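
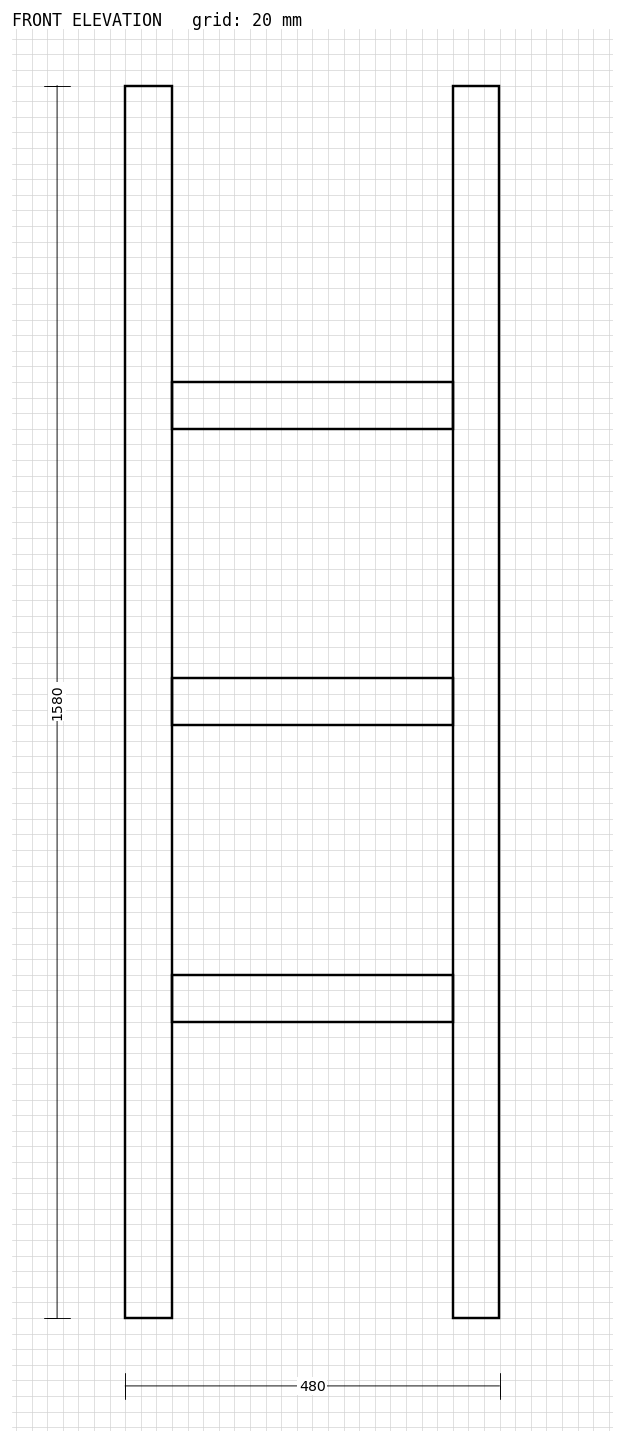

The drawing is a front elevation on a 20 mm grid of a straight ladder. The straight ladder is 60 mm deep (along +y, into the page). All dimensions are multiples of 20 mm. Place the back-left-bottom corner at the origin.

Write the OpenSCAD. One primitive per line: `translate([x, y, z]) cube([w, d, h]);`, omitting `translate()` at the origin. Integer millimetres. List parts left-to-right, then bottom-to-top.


cube([60, 60, 1580]);
translate([60, 0, 380]) cube([360, 60, 60]);
translate([60, 0, 760]) cube([360, 60, 60]);
translate([60, 0, 1140]) cube([360, 60, 60]);
translate([420, 0, 0]) cube([60, 60, 1580]);


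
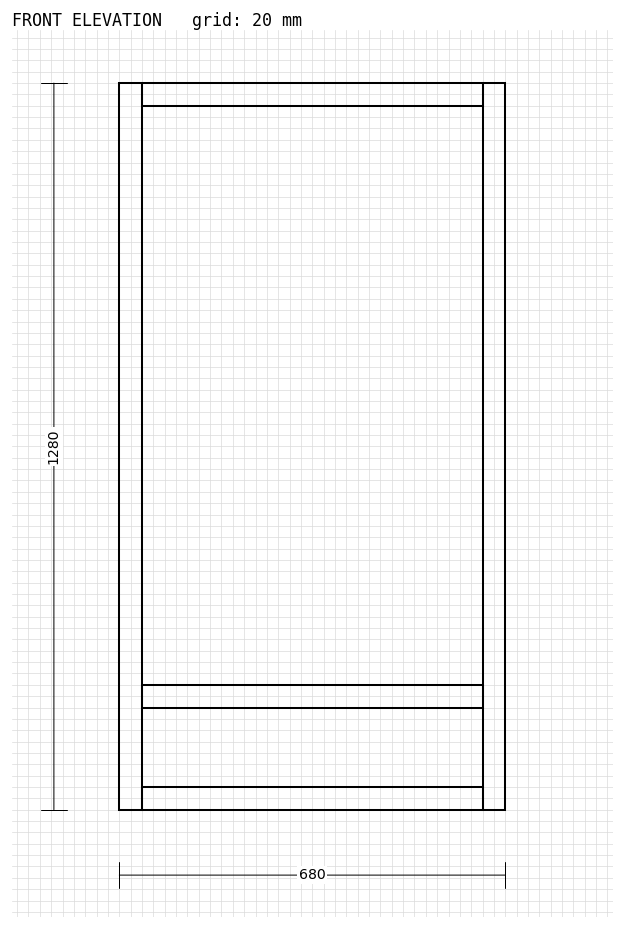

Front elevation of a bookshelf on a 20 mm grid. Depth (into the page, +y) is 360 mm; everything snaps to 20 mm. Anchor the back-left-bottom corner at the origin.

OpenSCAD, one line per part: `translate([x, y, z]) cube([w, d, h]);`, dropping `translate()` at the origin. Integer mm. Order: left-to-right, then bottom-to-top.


cube([40, 360, 1280]);
translate([40, 0, 0]) cube([600, 360, 40]);
translate([40, 0, 180]) cube([600, 360, 40]);
translate([40, 0, 1240]) cube([600, 360, 40]);
translate([640, 0, 0]) cube([40, 360, 1280]);


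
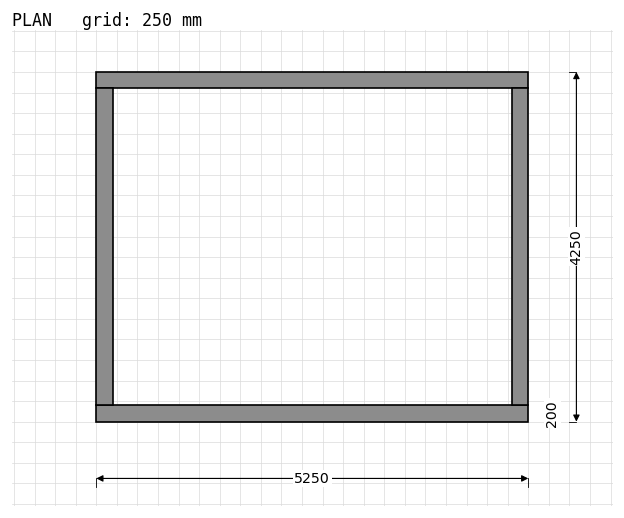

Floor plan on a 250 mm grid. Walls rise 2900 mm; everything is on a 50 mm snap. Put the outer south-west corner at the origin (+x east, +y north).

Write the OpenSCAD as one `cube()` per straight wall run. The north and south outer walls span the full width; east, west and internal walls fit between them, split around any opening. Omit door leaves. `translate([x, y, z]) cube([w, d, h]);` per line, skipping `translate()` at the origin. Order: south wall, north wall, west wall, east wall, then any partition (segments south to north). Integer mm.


cube([5250, 200, 2900]);
translate([0, 4050, 0]) cube([5250, 200, 2900]);
translate([0, 200, 0]) cube([200, 3850, 2900]);
translate([5050, 200, 0]) cube([200, 3850, 2900]);


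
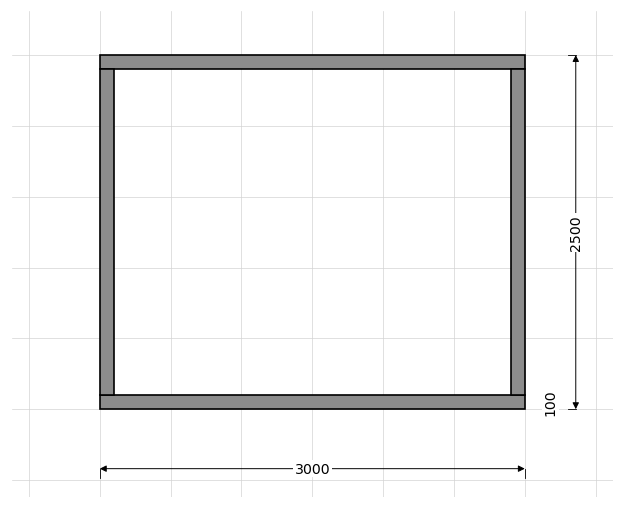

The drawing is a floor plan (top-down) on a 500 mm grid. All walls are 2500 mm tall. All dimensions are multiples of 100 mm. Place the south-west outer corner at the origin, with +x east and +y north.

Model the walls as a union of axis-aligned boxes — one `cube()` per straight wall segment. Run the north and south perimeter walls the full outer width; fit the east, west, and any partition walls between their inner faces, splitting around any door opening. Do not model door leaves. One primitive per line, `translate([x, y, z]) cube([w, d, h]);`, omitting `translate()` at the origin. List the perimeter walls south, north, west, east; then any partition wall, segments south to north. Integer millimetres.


cube([3000, 100, 2500]);
translate([0, 2400, 0]) cube([3000, 100, 2500]);
translate([0, 100, 0]) cube([100, 2300, 2500]);
translate([2900, 100, 0]) cube([100, 2300, 2500]);


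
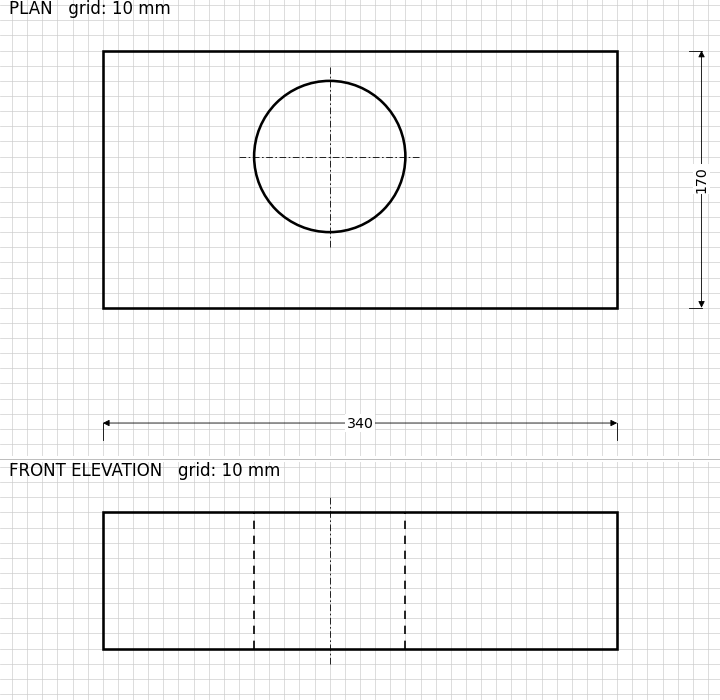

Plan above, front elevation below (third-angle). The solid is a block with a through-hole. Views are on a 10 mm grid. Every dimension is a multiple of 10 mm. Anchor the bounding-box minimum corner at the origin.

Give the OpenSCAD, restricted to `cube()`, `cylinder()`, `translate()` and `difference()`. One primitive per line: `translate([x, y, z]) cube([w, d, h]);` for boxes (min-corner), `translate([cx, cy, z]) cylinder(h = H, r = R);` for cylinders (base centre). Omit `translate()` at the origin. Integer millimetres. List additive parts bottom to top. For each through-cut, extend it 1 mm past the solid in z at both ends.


difference() {
  cube([340, 170, 90]);
  translate([150, 100, -1]) cylinder(h = 92, r = 50);
}


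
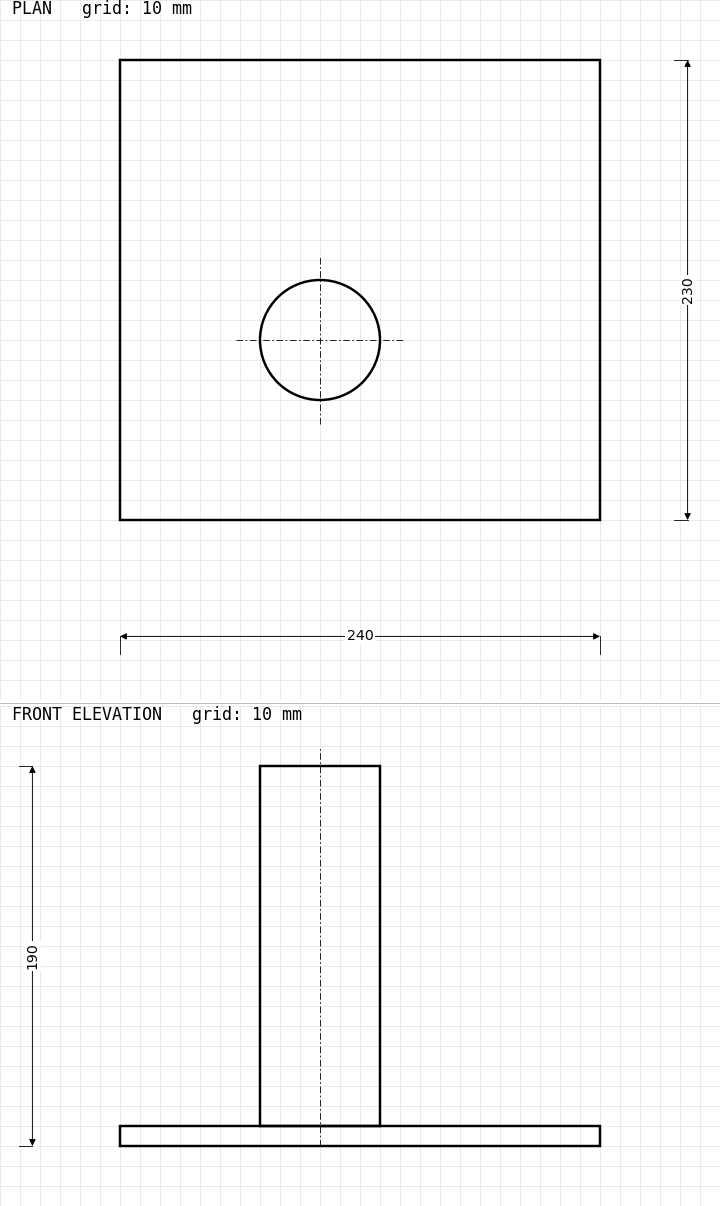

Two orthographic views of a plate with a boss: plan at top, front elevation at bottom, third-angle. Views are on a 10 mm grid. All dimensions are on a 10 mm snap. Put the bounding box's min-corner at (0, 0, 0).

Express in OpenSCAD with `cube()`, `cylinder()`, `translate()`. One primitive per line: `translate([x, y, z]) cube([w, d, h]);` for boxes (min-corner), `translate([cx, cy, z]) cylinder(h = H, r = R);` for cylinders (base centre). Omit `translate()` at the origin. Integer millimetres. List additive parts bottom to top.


cube([240, 230, 10]);
translate([100, 90, 10]) cylinder(h = 180, r = 30);


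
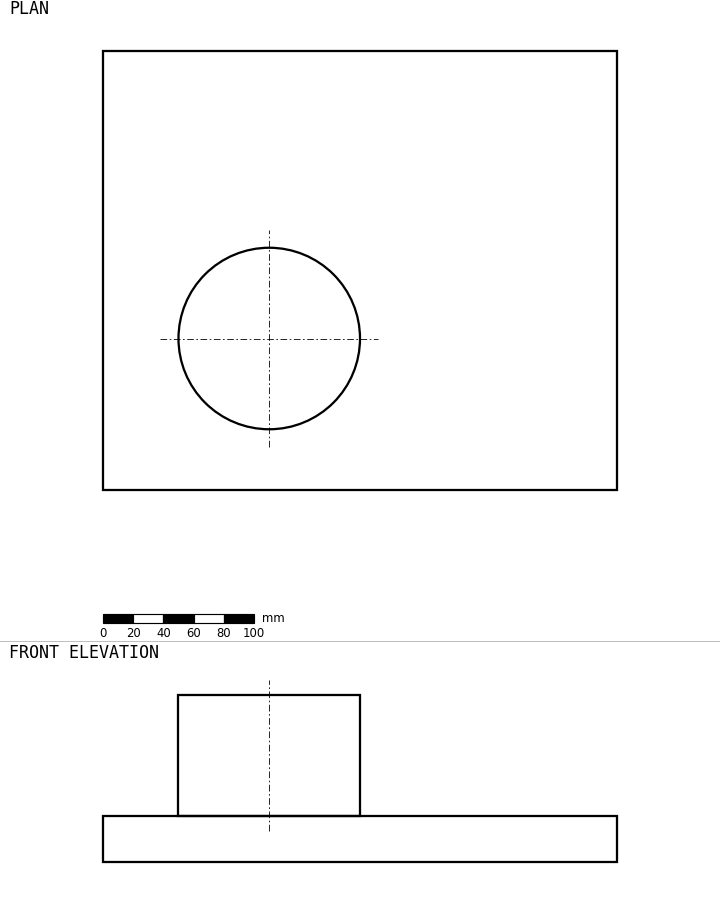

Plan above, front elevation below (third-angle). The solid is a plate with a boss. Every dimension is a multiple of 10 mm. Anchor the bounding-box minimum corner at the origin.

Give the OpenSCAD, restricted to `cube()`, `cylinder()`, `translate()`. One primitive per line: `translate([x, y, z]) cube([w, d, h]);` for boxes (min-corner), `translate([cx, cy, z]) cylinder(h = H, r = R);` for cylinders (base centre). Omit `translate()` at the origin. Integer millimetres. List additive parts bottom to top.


cube([340, 290, 30]);
translate([110, 100, 30]) cylinder(h = 80, r = 60);


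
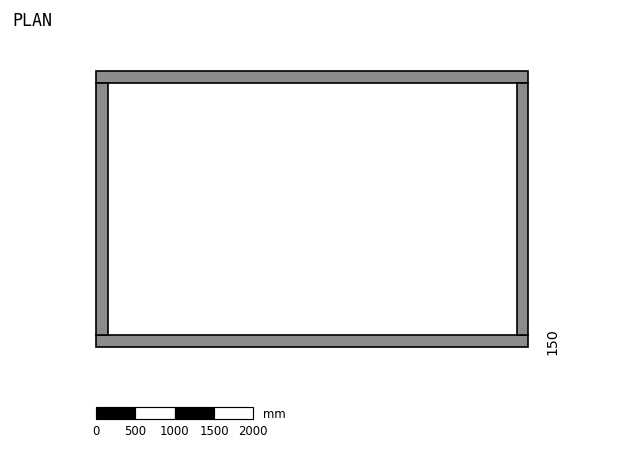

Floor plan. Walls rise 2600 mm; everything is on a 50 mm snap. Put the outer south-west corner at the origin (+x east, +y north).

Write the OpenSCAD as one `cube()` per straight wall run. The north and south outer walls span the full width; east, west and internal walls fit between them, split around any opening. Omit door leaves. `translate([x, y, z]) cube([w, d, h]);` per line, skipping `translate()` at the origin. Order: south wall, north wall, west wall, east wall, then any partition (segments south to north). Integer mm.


cube([5500, 150, 2600]);
translate([0, 3350, 0]) cube([5500, 150, 2600]);
translate([0, 150, 0]) cube([150, 3200, 2600]);
translate([5350, 150, 0]) cube([150, 3200, 2600]);


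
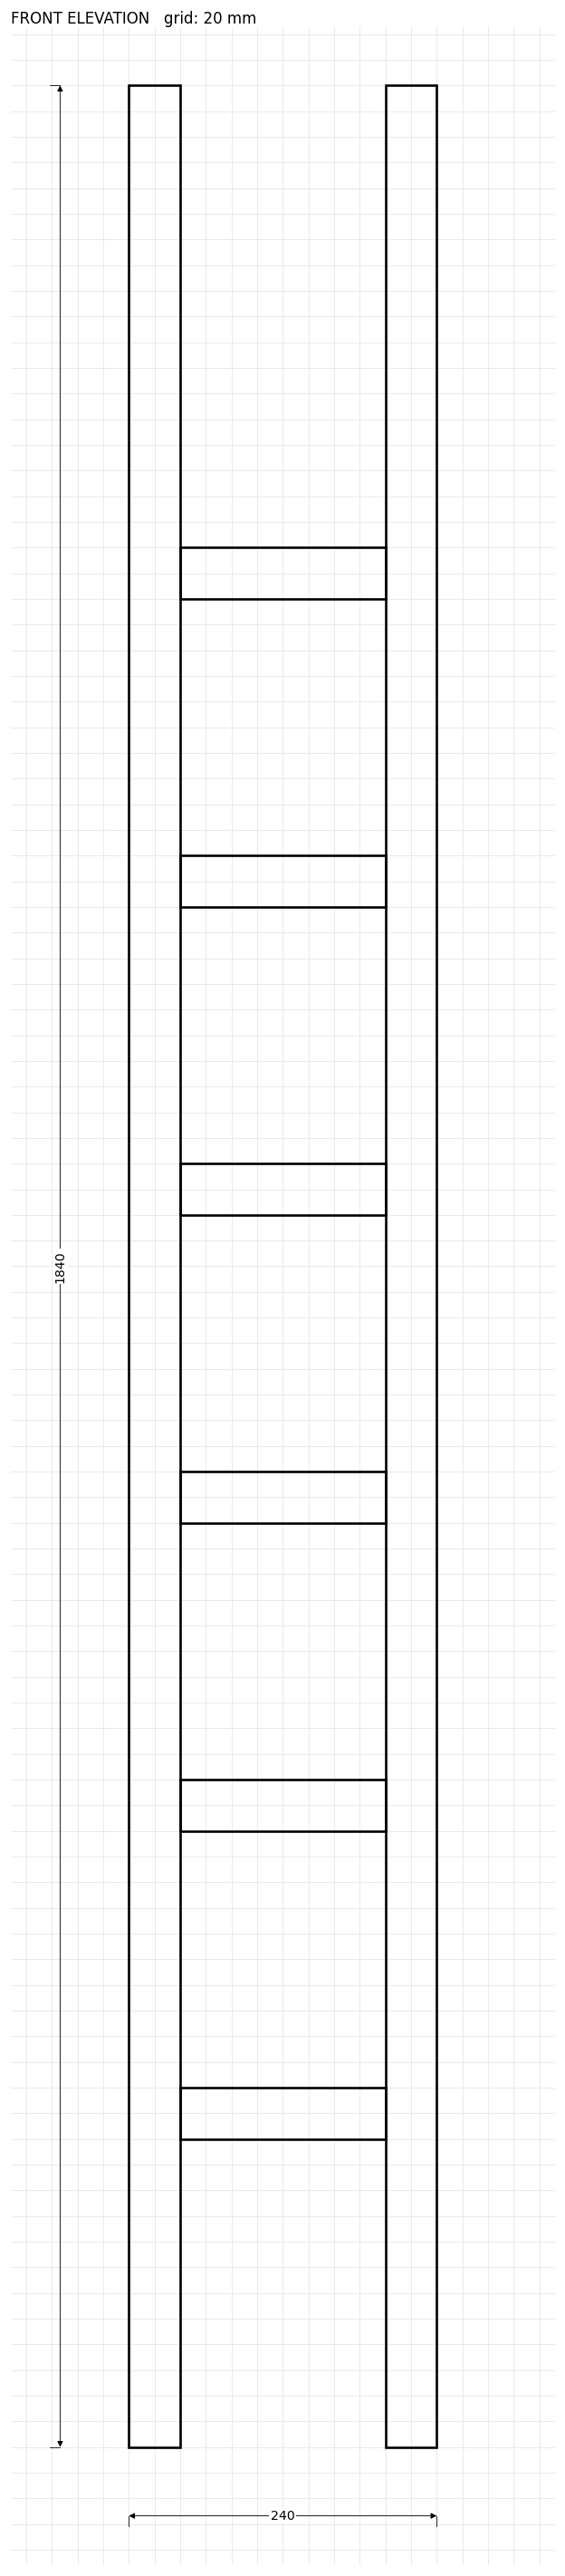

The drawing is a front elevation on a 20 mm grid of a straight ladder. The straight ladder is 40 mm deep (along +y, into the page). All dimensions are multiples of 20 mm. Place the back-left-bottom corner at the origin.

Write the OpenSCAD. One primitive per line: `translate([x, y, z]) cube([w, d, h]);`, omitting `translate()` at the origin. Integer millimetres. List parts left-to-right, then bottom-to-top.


cube([40, 40, 1840]);
translate([40, 0, 240]) cube([160, 40, 40]);
translate([40, 0, 480]) cube([160, 40, 40]);
translate([40, 0, 720]) cube([160, 40, 40]);
translate([40, 0, 960]) cube([160, 40, 40]);
translate([40, 0, 1200]) cube([160, 40, 40]);
translate([40, 0, 1440]) cube([160, 40, 40]);
translate([200, 0, 0]) cube([40, 40, 1840]);


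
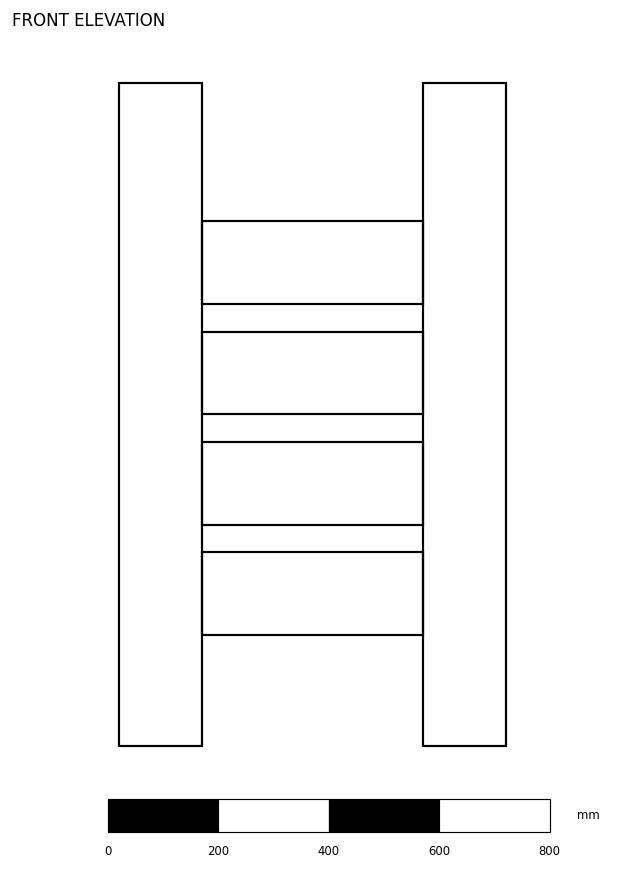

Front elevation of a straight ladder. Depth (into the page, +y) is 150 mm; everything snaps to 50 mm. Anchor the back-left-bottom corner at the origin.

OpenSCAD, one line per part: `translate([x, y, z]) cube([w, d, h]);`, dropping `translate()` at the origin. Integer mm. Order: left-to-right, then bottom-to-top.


cube([150, 150, 1200]);
translate([150, 0, 200]) cube([400, 150, 150]);
translate([150, 0, 400]) cube([400, 150, 150]);
translate([150, 0, 600]) cube([400, 150, 150]);
translate([150, 0, 800]) cube([400, 150, 150]);
translate([550, 0, 0]) cube([150, 150, 1200]);


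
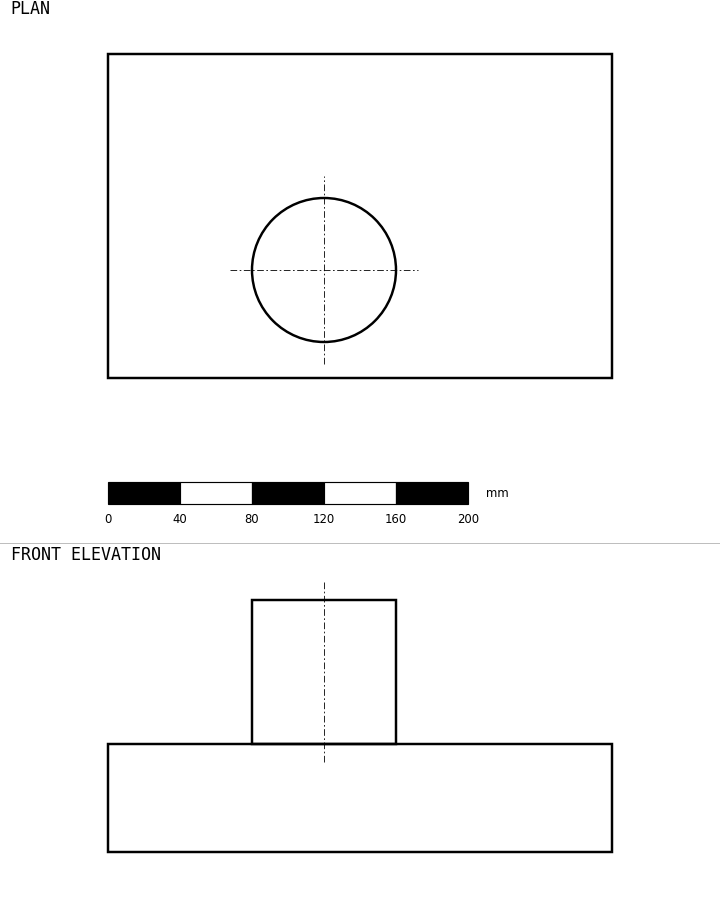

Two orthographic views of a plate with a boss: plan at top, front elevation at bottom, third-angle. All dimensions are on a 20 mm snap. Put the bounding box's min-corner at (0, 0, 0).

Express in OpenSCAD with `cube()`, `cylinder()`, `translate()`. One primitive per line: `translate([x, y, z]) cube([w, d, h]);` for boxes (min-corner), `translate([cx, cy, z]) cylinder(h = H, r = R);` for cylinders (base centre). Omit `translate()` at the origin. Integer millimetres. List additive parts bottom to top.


cube([280, 180, 60]);
translate([120, 60, 60]) cylinder(h = 80, r = 40);


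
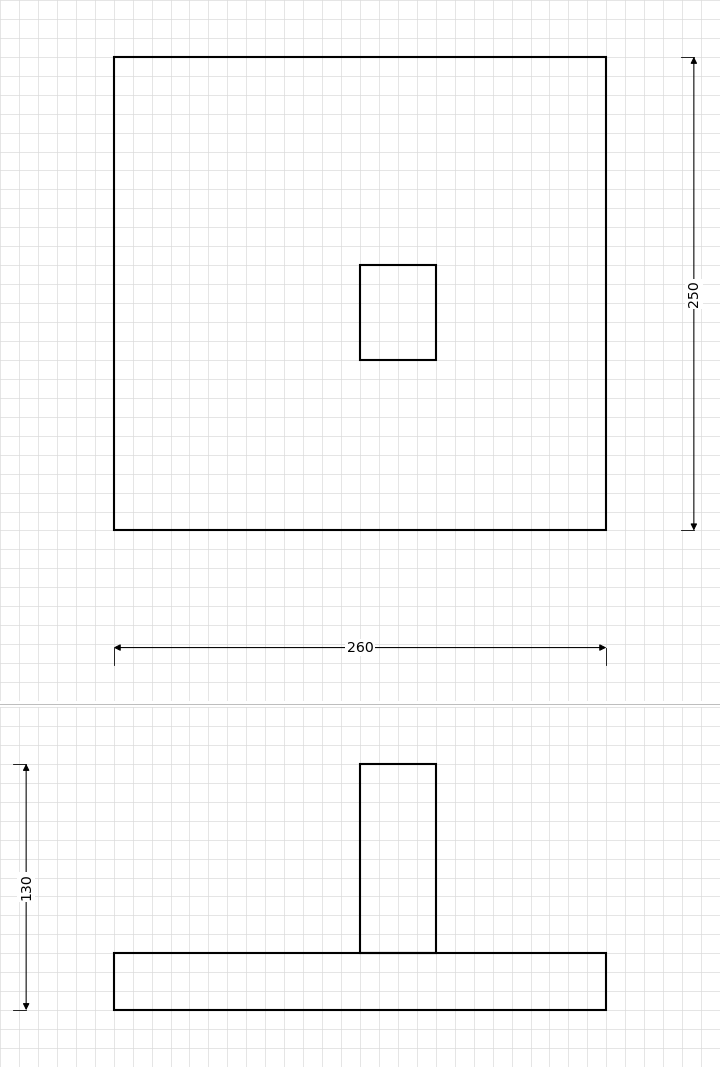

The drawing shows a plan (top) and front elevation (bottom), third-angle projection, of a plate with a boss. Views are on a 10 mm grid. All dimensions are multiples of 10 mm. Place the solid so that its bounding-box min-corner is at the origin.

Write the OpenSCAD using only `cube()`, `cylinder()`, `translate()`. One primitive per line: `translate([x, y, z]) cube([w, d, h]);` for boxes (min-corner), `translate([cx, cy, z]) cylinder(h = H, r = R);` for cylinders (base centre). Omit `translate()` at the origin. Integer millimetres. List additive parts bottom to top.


cube([260, 250, 30]);
translate([130, 90, 30]) cube([40, 50, 100]);


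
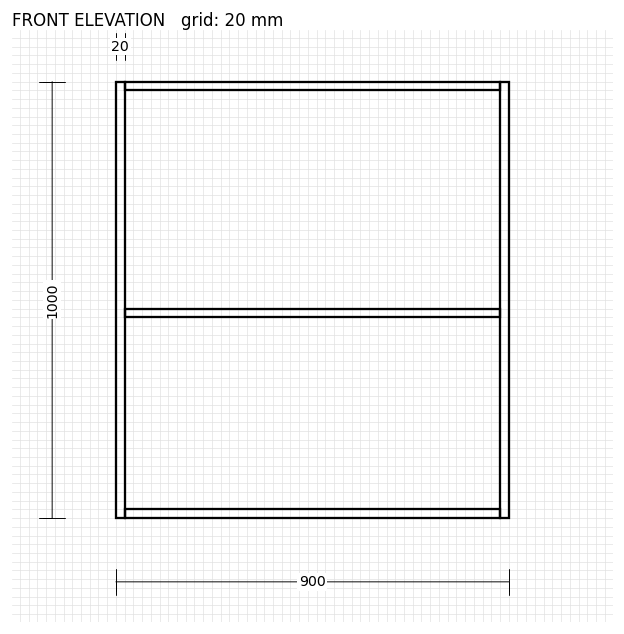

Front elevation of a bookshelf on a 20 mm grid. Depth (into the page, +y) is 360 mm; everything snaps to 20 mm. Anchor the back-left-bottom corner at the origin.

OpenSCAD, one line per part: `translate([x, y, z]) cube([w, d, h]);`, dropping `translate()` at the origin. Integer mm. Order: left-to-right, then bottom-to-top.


cube([20, 360, 1000]);
translate([20, 0, 0]) cube([860, 360, 20]);
translate([20, 0, 460]) cube([860, 360, 20]);
translate([20, 0, 980]) cube([860, 360, 20]);
translate([880, 0, 0]) cube([20, 360, 1000]);


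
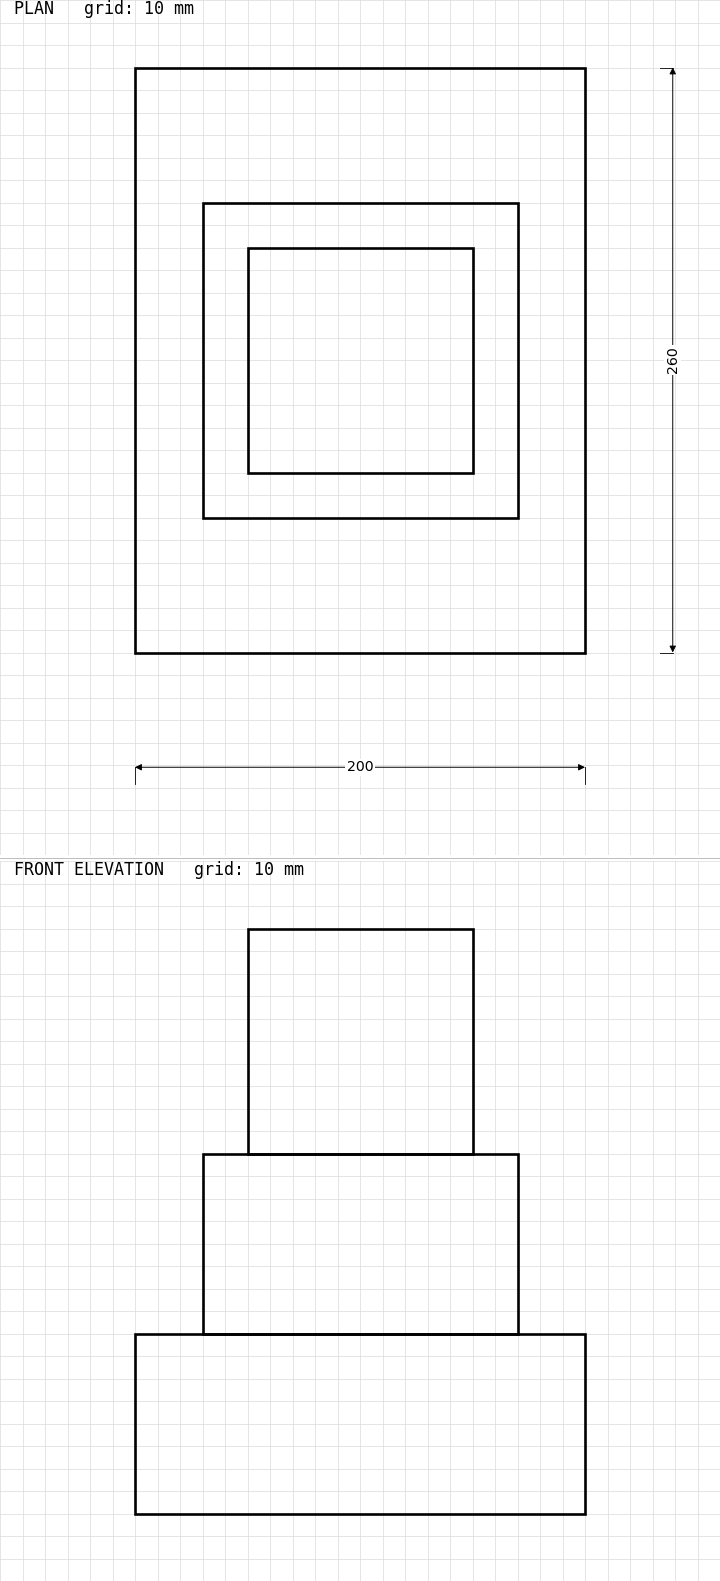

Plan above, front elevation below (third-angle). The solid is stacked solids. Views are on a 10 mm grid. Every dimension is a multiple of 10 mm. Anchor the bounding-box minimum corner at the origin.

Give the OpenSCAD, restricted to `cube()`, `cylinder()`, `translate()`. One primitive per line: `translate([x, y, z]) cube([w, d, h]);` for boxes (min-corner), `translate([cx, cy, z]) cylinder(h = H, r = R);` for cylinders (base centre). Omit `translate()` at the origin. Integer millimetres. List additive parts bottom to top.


cube([200, 260, 80]);
translate([30, 60, 80]) cube([140, 140, 80]);
translate([50, 80, 160]) cube([100, 100, 100]);


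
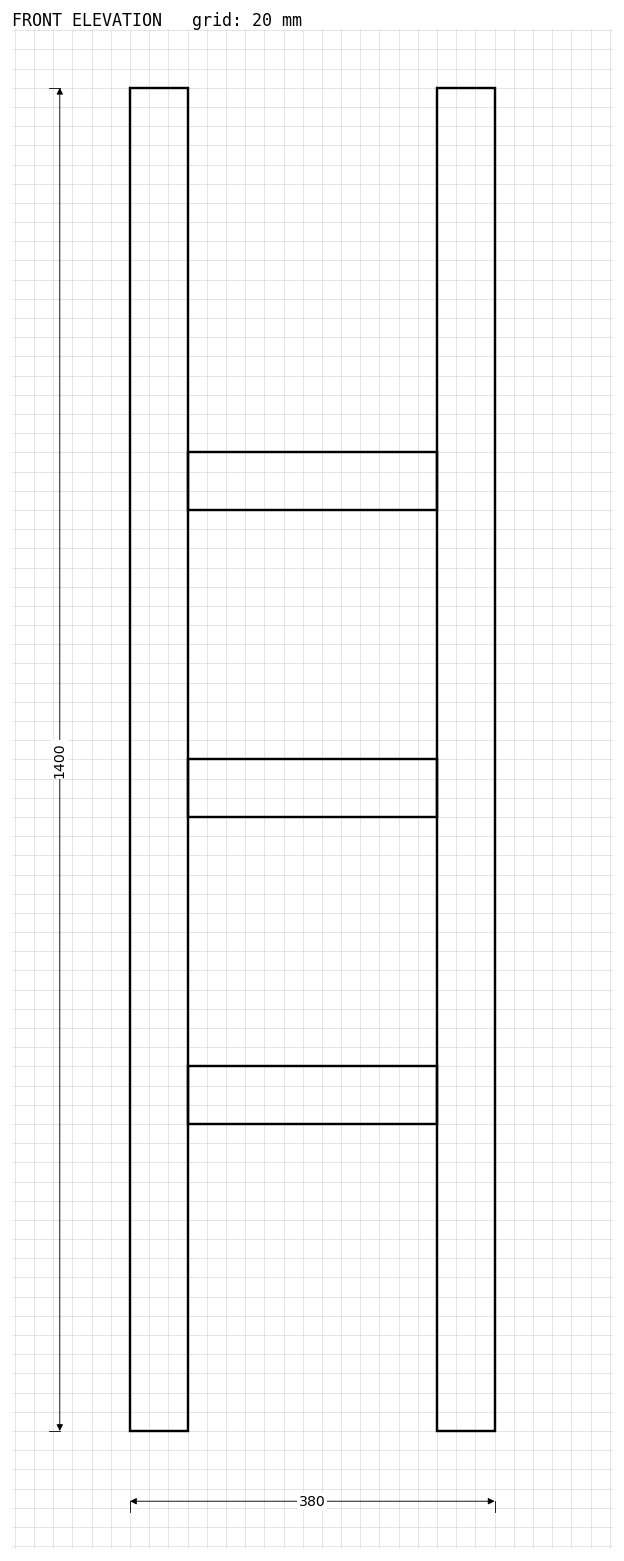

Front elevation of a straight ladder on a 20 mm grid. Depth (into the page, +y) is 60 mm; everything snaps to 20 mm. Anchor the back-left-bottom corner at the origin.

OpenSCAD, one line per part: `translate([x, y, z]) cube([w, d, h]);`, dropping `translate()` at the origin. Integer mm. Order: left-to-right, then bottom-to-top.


cube([60, 60, 1400]);
translate([60, 0, 320]) cube([260, 60, 60]);
translate([60, 0, 640]) cube([260, 60, 60]);
translate([60, 0, 960]) cube([260, 60, 60]);
translate([320, 0, 0]) cube([60, 60, 1400]);


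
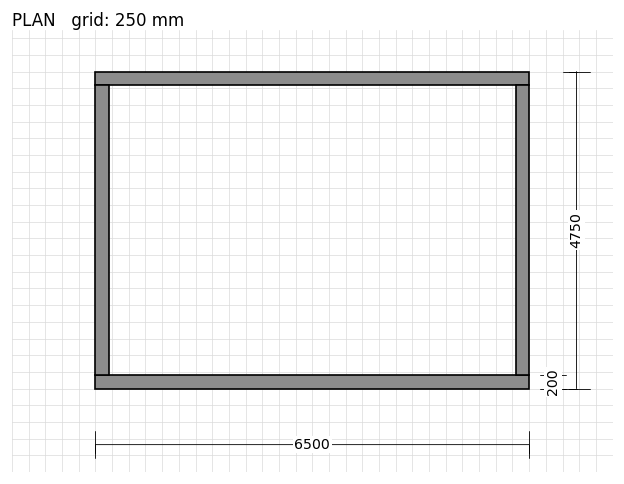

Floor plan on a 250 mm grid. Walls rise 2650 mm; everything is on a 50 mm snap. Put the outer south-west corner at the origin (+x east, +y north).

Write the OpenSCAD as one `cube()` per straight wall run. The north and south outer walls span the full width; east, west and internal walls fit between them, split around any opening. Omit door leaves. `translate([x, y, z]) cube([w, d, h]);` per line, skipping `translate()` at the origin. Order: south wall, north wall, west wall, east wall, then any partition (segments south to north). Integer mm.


cube([6500, 200, 2650]);
translate([0, 4550, 0]) cube([6500, 200, 2650]);
translate([0, 200, 0]) cube([200, 4350, 2650]);
translate([6300, 200, 0]) cube([200, 4350, 2650]);


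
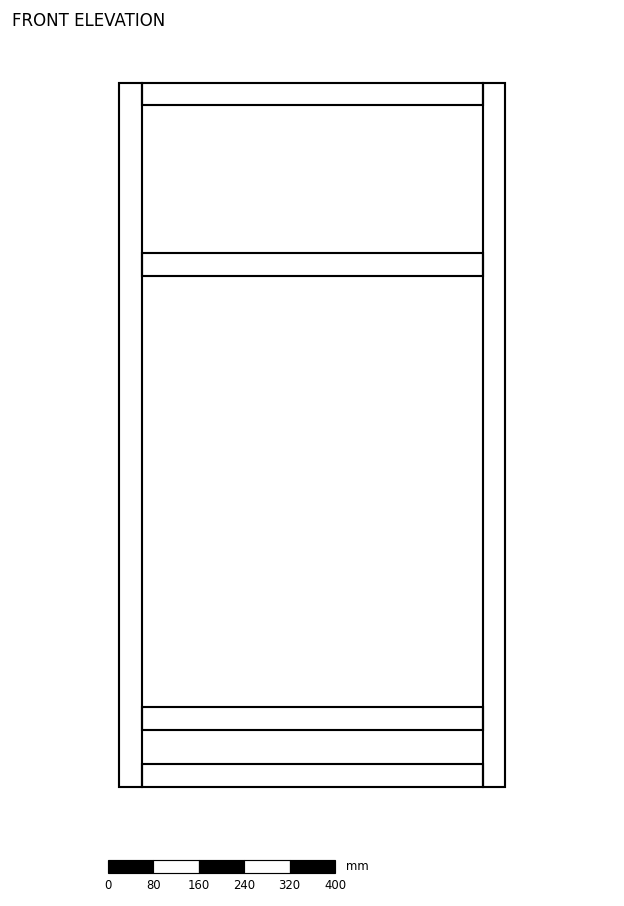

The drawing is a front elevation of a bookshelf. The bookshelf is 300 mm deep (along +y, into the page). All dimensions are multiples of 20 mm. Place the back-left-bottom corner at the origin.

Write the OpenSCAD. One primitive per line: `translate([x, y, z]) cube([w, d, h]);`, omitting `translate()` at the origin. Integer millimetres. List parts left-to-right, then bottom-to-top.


cube([40, 300, 1240]);
translate([40, 0, 0]) cube([600, 300, 40]);
translate([40, 0, 100]) cube([600, 300, 40]);
translate([40, 0, 900]) cube([600, 300, 40]);
translate([40, 0, 1200]) cube([600, 300, 40]);
translate([640, 0, 0]) cube([40, 300, 1240]);


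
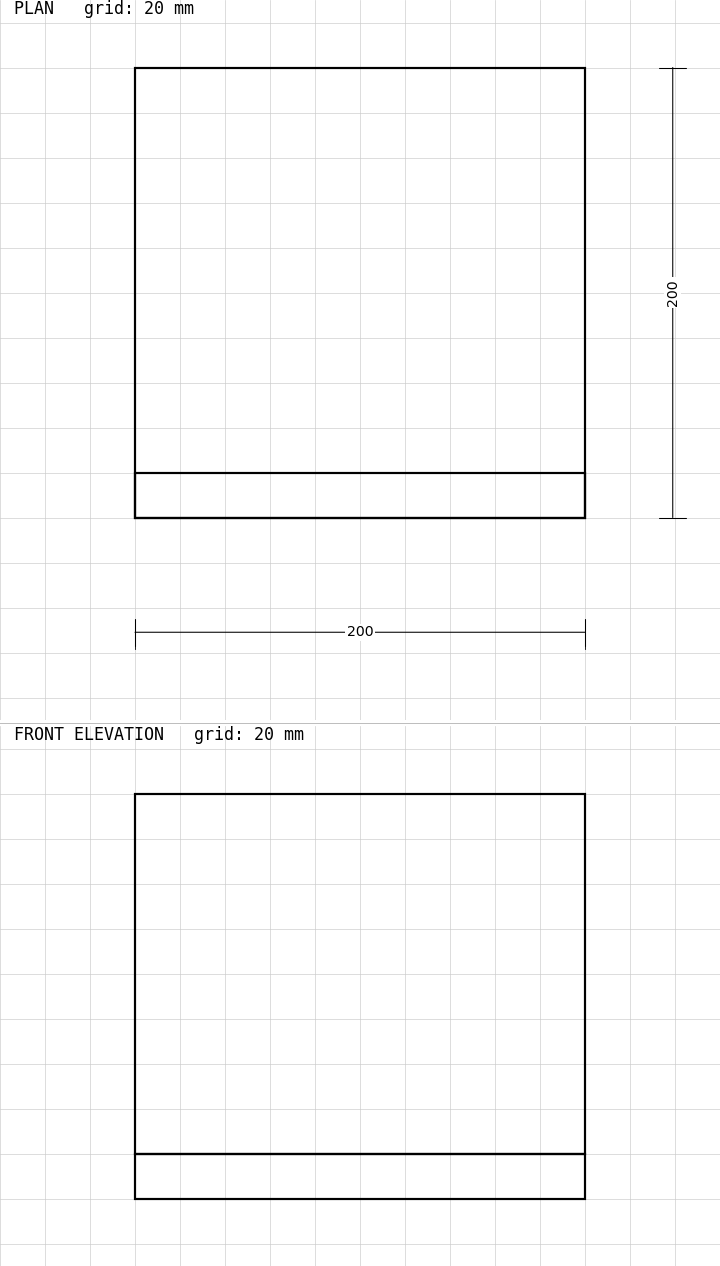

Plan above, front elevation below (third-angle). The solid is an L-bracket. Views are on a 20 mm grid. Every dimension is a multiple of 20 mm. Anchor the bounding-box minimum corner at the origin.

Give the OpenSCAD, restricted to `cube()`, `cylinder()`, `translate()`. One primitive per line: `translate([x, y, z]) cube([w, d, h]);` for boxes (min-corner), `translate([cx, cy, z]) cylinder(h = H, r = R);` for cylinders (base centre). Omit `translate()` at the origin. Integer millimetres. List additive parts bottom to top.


cube([200, 200, 20]);
translate([0, 0, 20]) cube([200, 20, 160]);


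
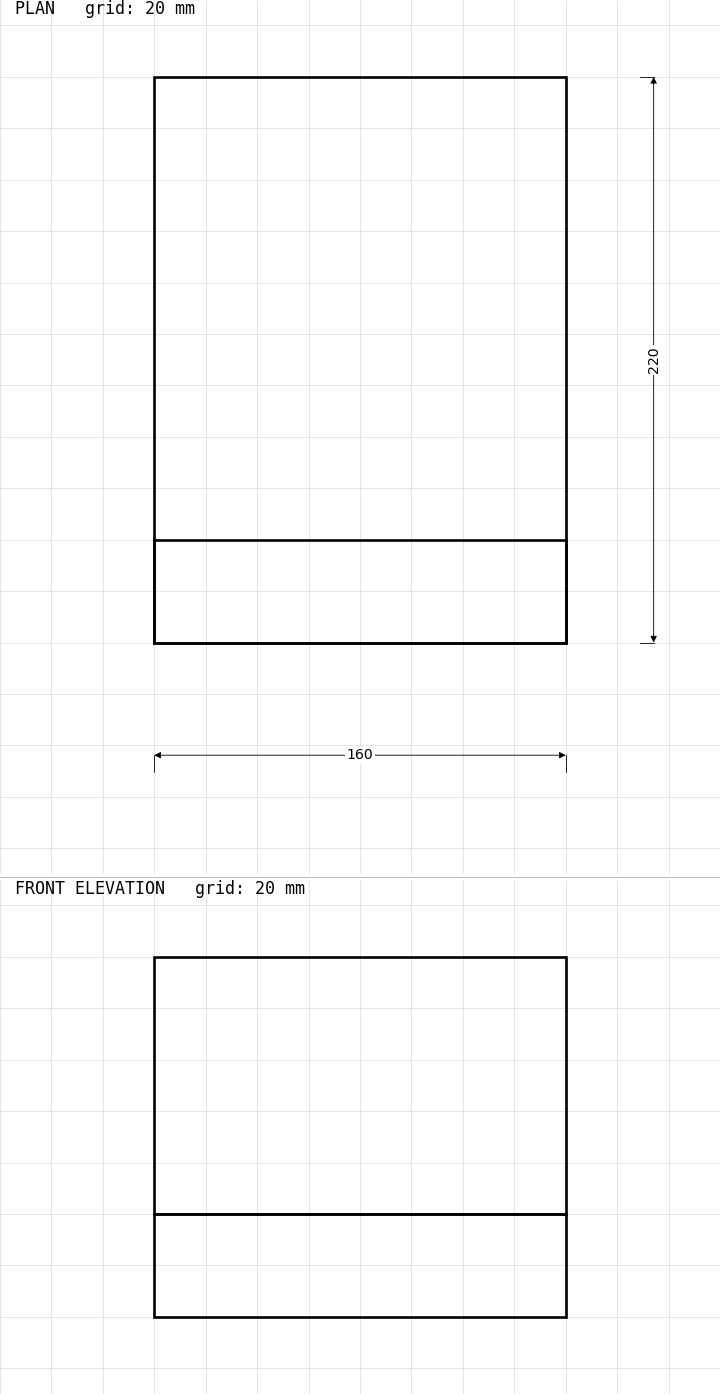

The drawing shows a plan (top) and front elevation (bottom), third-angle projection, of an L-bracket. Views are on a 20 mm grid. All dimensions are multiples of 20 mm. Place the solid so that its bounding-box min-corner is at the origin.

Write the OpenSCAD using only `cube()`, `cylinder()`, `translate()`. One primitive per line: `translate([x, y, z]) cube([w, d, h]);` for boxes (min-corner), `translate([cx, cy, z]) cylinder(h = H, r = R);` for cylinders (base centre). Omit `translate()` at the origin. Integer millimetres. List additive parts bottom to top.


cube([160, 220, 40]);
translate([0, 0, 40]) cube([160, 40, 100]);


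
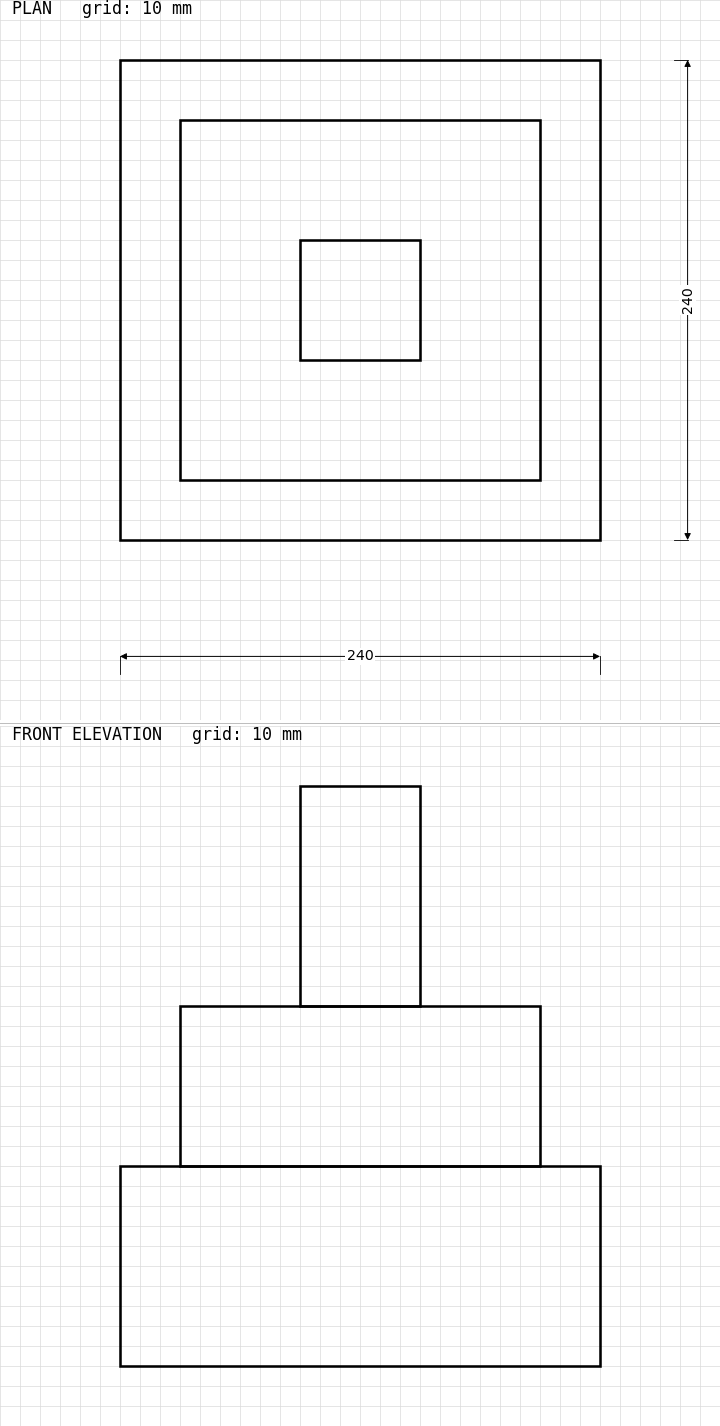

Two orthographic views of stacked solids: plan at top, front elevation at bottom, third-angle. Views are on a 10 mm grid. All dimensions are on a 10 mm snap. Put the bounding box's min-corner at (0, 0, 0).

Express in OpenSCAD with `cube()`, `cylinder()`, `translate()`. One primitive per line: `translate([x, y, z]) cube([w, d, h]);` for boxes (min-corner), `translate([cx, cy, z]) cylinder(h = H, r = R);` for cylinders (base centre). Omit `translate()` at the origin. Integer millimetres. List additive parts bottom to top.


cube([240, 240, 100]);
translate([30, 30, 100]) cube([180, 180, 80]);
translate([90, 90, 180]) cube([60, 60, 110]);


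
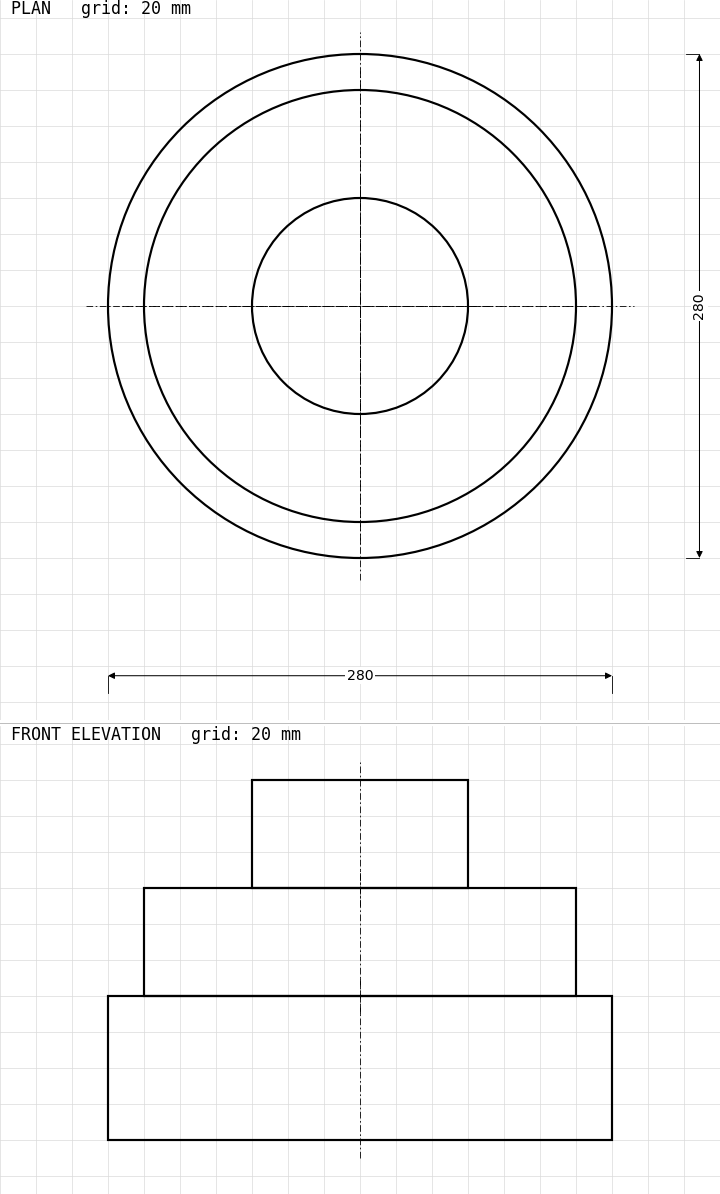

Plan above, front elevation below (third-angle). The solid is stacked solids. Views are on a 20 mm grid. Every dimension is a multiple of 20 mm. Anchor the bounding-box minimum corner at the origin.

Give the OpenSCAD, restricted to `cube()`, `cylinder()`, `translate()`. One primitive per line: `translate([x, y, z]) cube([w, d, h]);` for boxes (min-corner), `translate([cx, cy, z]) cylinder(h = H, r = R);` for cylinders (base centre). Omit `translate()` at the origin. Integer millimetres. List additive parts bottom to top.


translate([140, 140, 0]) cylinder(h = 80, r = 140);
translate([140, 140, 80]) cylinder(h = 60, r = 120);
translate([140, 140, 140]) cylinder(h = 60, r = 60);


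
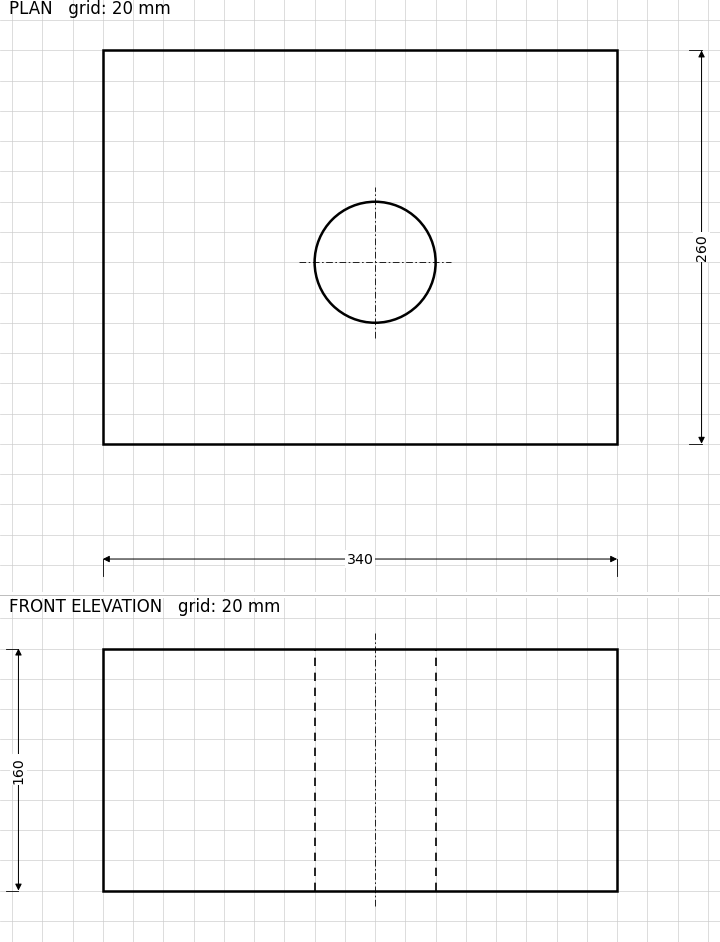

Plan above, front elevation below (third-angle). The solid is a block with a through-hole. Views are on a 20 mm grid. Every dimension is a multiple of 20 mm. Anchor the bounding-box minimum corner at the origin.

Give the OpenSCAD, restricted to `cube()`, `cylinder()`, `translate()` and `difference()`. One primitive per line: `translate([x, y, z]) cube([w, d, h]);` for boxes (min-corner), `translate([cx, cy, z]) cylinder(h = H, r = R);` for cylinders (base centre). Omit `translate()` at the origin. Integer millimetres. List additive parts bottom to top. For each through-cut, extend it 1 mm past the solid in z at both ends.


difference() {
  cube([340, 260, 160]);
  translate([180, 120, -1]) cylinder(h = 162, r = 40);
}


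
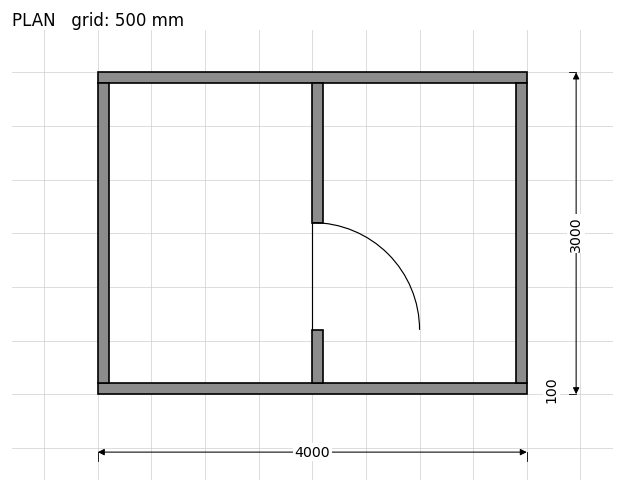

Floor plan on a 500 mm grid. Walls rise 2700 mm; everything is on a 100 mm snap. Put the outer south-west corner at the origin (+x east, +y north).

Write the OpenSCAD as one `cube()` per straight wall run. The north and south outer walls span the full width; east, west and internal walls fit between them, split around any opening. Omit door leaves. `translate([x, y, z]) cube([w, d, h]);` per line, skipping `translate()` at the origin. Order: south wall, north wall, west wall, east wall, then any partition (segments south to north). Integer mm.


cube([4000, 100, 2700]);
translate([0, 2900, 0]) cube([4000, 100, 2700]);
translate([0, 100, 0]) cube([100, 2800, 2700]);
translate([3900, 100, 0]) cube([100, 2800, 2700]);
translate([2000, 100, 0]) cube([100, 500, 2700]);
translate([2000, 1600, 0]) cube([100, 1300, 2700]);


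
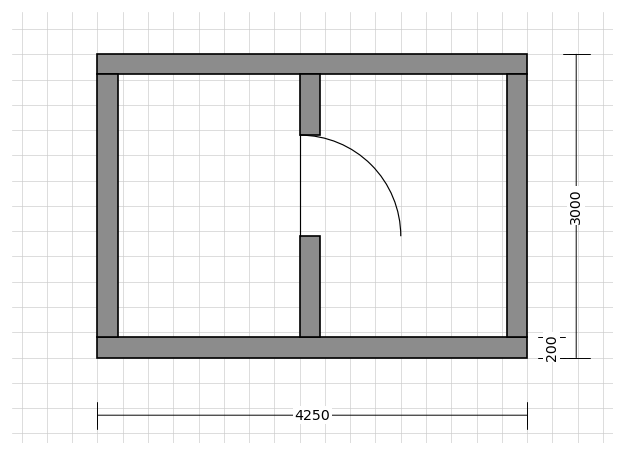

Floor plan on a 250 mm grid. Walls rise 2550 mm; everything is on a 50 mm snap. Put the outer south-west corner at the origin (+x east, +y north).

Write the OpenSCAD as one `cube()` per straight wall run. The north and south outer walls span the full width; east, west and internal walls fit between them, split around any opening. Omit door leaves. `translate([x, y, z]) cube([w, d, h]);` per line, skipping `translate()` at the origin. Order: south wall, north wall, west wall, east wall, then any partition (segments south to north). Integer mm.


cube([4250, 200, 2550]);
translate([0, 2800, 0]) cube([4250, 200, 2550]);
translate([0, 200, 0]) cube([200, 2600, 2550]);
translate([4050, 200, 0]) cube([200, 2600, 2550]);
translate([2000, 200, 0]) cube([200, 1000, 2550]);
translate([2000, 2200, 0]) cube([200, 600, 2550]);


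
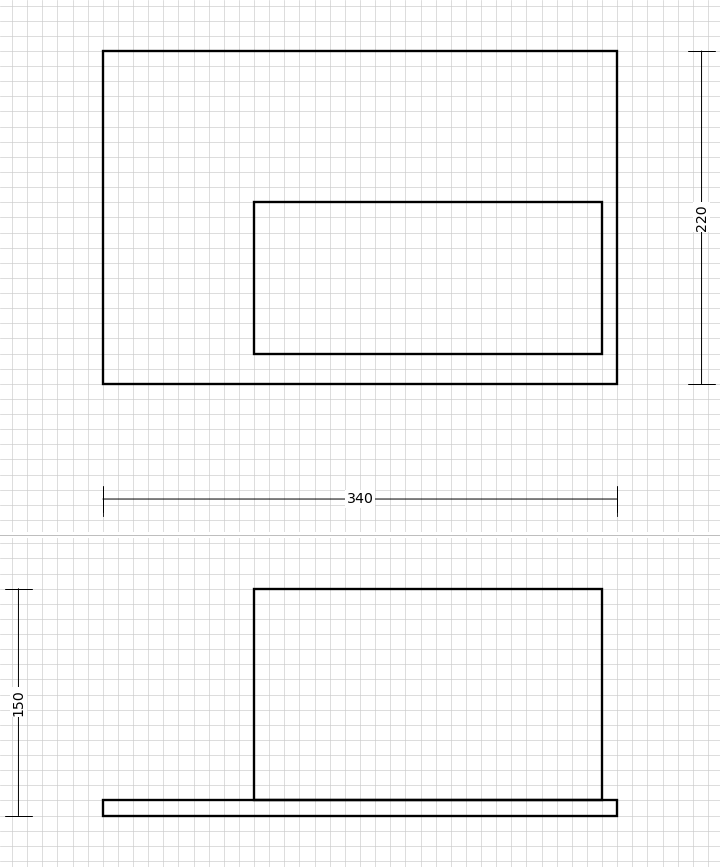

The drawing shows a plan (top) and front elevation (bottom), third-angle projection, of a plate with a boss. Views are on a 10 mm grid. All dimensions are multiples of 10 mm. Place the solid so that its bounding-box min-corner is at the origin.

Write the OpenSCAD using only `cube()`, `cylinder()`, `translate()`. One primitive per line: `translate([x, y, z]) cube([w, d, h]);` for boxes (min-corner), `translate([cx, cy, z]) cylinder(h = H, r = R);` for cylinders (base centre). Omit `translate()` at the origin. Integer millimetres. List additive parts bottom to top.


cube([340, 220, 10]);
translate([100, 20, 10]) cube([230, 100, 140]);


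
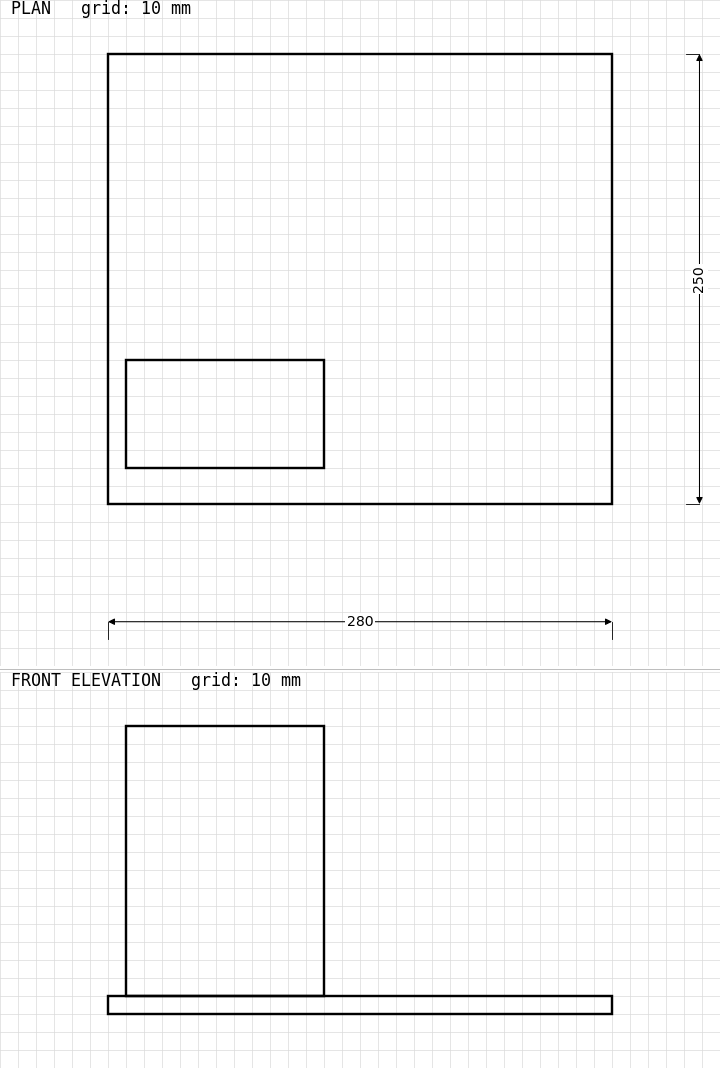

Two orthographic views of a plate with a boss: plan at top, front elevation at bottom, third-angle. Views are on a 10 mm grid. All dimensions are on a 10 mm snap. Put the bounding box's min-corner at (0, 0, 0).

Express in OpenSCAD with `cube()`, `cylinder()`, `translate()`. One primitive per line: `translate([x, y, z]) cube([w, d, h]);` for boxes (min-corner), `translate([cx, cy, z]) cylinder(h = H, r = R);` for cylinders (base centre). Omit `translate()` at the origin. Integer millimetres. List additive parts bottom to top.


cube([280, 250, 10]);
translate([10, 20, 10]) cube([110, 60, 150]);


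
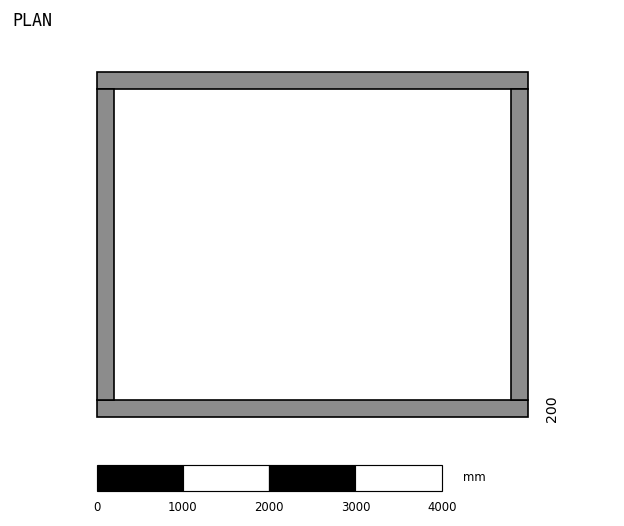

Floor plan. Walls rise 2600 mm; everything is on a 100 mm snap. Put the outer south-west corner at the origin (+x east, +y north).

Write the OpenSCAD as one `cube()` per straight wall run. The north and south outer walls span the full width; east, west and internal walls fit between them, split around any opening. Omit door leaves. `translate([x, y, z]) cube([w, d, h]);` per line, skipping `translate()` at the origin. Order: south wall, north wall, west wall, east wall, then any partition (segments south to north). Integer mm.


cube([5000, 200, 2600]);
translate([0, 3800, 0]) cube([5000, 200, 2600]);
translate([0, 200, 0]) cube([200, 3600, 2600]);
translate([4800, 200, 0]) cube([200, 3600, 2600]);


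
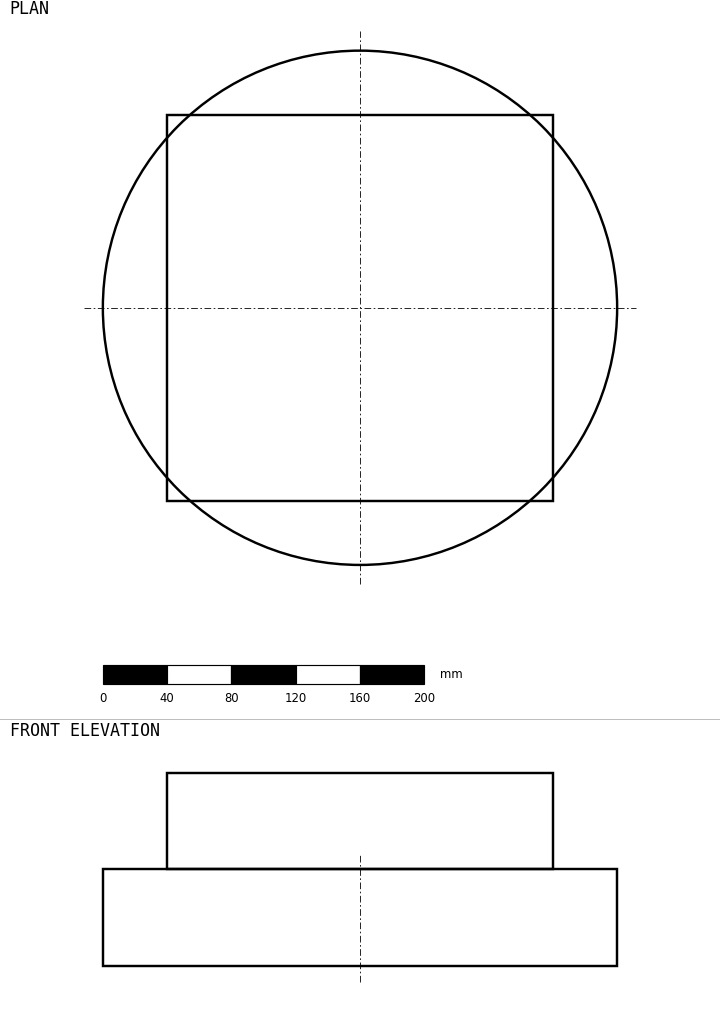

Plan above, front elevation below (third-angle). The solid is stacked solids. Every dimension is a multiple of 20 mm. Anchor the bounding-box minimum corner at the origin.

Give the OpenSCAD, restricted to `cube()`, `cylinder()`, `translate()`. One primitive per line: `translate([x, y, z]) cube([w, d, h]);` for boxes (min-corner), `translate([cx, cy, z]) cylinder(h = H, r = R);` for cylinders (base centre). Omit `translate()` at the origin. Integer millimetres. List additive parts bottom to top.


translate([160, 160, 0]) cylinder(h = 60, r = 160);
translate([40, 40, 60]) cube([240, 240, 60]);


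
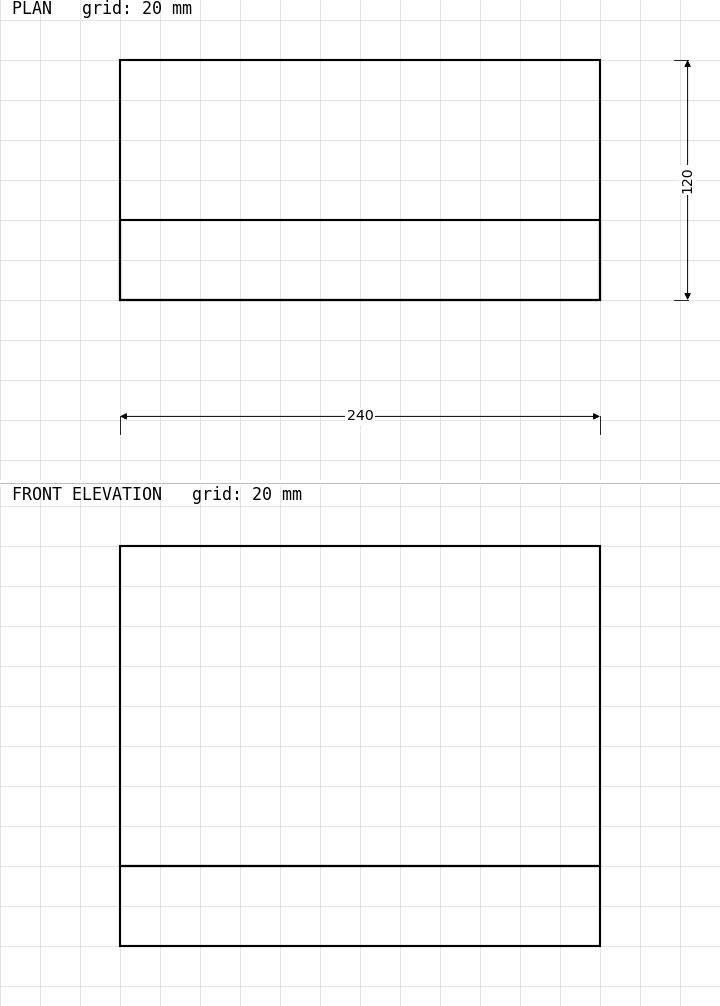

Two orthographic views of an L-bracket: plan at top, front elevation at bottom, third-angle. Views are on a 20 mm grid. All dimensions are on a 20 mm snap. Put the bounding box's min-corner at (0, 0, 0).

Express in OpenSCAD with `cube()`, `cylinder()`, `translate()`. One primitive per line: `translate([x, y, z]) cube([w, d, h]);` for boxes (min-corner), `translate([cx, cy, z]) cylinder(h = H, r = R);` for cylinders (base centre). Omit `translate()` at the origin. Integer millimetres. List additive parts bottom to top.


cube([240, 120, 40]);
translate([0, 0, 40]) cube([240, 40, 160]);


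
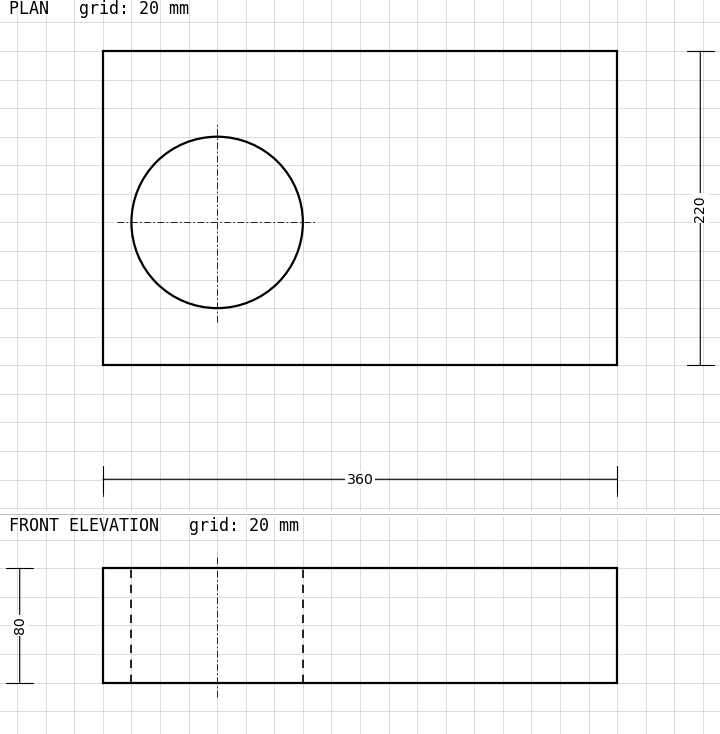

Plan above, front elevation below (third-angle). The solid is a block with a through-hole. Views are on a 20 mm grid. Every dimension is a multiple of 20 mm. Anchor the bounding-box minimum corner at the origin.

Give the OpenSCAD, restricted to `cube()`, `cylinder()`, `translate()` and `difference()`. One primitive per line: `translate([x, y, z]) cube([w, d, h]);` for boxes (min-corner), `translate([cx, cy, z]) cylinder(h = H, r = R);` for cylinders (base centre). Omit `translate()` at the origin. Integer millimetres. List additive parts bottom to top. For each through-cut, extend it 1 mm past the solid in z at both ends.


difference() {
  cube([360, 220, 80]);
  translate([80, 100, -1]) cylinder(h = 82, r = 60);
}


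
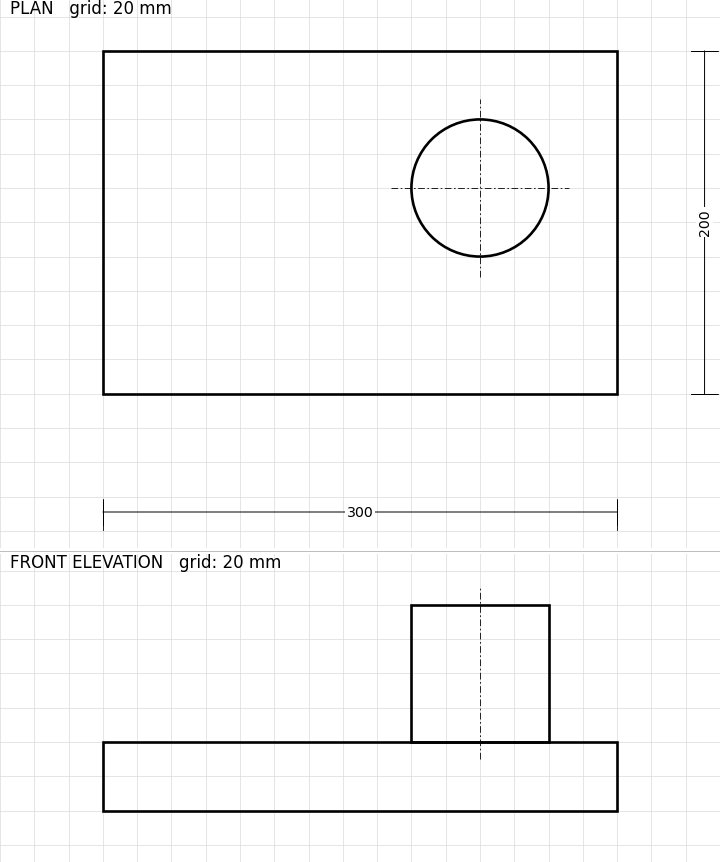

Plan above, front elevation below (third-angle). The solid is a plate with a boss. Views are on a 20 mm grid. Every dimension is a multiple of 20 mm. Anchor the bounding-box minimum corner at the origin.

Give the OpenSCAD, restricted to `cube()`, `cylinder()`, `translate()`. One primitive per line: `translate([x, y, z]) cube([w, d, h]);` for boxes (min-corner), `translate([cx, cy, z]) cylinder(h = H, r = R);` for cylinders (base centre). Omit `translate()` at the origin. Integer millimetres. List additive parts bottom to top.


cube([300, 200, 40]);
translate([220, 120, 40]) cylinder(h = 80, r = 40);


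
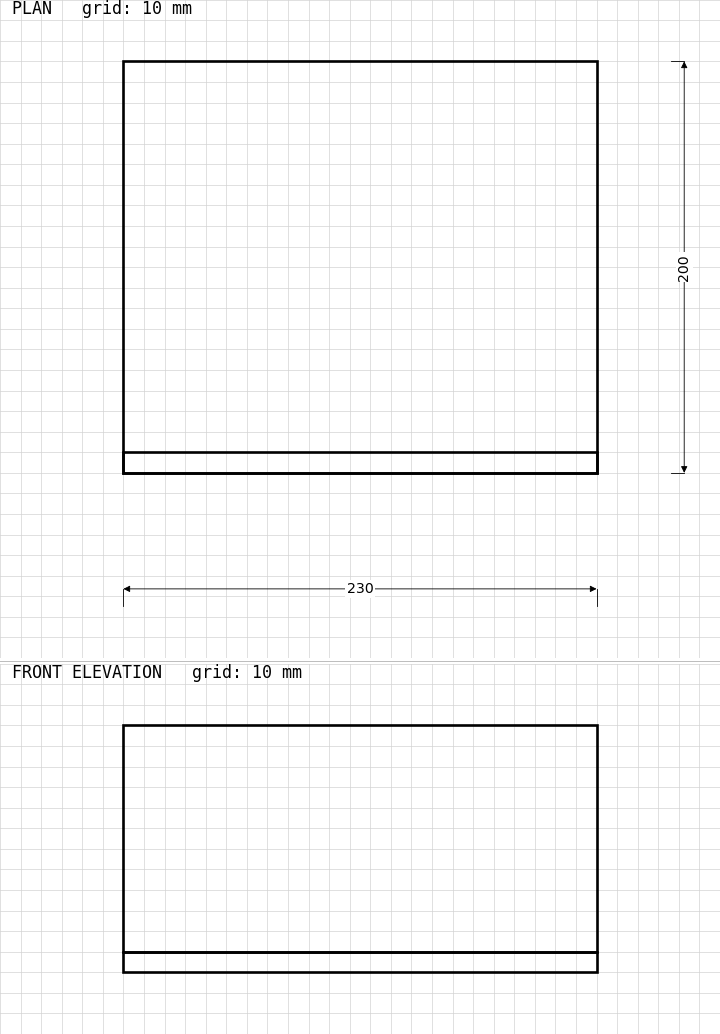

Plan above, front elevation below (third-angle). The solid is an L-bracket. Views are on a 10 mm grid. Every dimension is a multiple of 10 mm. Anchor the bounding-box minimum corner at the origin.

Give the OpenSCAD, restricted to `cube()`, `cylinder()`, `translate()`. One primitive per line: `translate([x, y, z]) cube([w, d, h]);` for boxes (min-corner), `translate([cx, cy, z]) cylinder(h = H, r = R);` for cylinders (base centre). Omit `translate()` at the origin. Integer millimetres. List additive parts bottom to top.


cube([230, 200, 10]);
translate([0, 0, 10]) cube([230, 10, 110]);


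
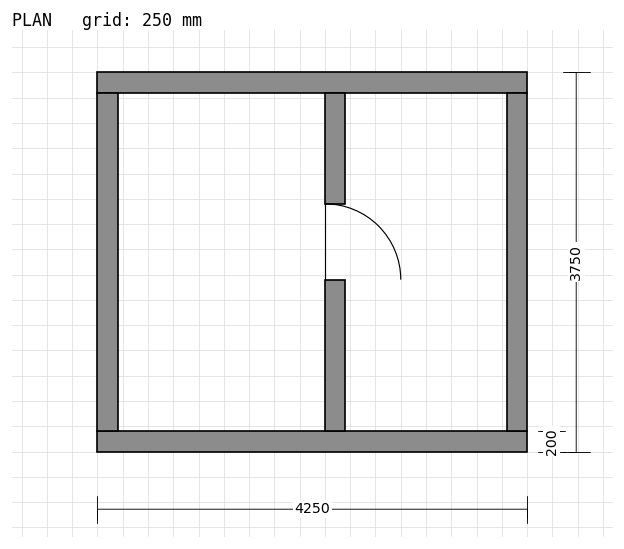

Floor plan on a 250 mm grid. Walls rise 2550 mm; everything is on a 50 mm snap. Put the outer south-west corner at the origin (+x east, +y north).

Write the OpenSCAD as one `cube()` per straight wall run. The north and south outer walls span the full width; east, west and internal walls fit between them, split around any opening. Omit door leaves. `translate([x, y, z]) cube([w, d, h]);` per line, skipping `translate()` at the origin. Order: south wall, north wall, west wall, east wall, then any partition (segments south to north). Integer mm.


cube([4250, 200, 2550]);
translate([0, 3550, 0]) cube([4250, 200, 2550]);
translate([0, 200, 0]) cube([200, 3350, 2550]);
translate([4050, 200, 0]) cube([200, 3350, 2550]);
translate([2250, 200, 0]) cube([200, 1500, 2550]);
translate([2250, 2450, 0]) cube([200, 1100, 2550]);


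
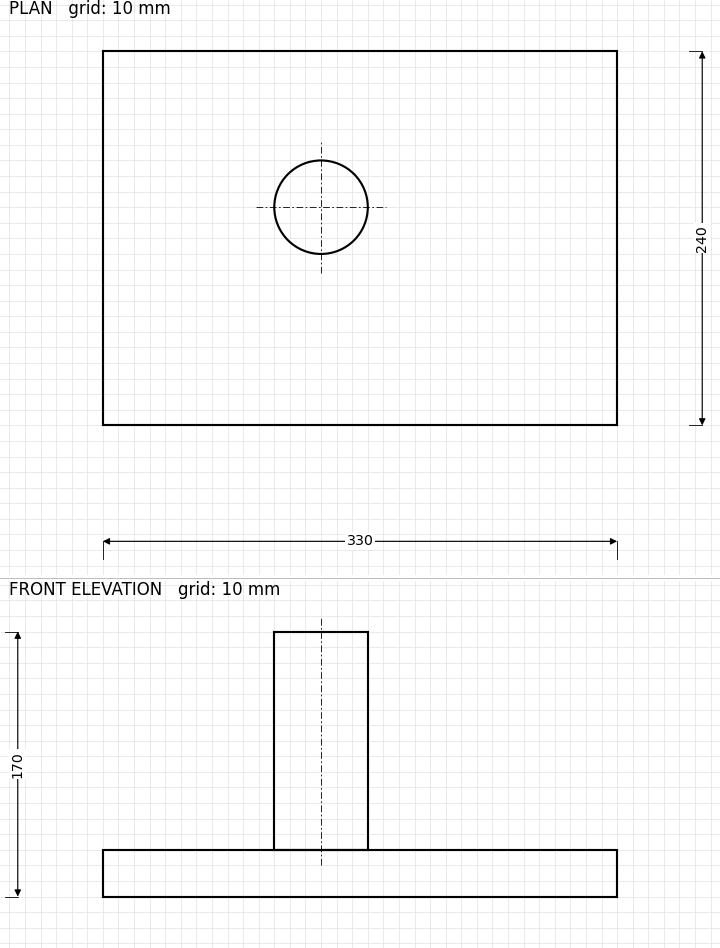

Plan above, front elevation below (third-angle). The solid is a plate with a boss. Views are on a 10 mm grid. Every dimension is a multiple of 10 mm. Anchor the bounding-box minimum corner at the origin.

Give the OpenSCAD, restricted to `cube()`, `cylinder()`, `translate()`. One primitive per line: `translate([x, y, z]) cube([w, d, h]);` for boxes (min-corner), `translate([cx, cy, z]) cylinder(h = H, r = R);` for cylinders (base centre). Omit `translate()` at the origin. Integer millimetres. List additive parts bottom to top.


cube([330, 240, 30]);
translate([140, 140, 30]) cylinder(h = 140, r = 30);


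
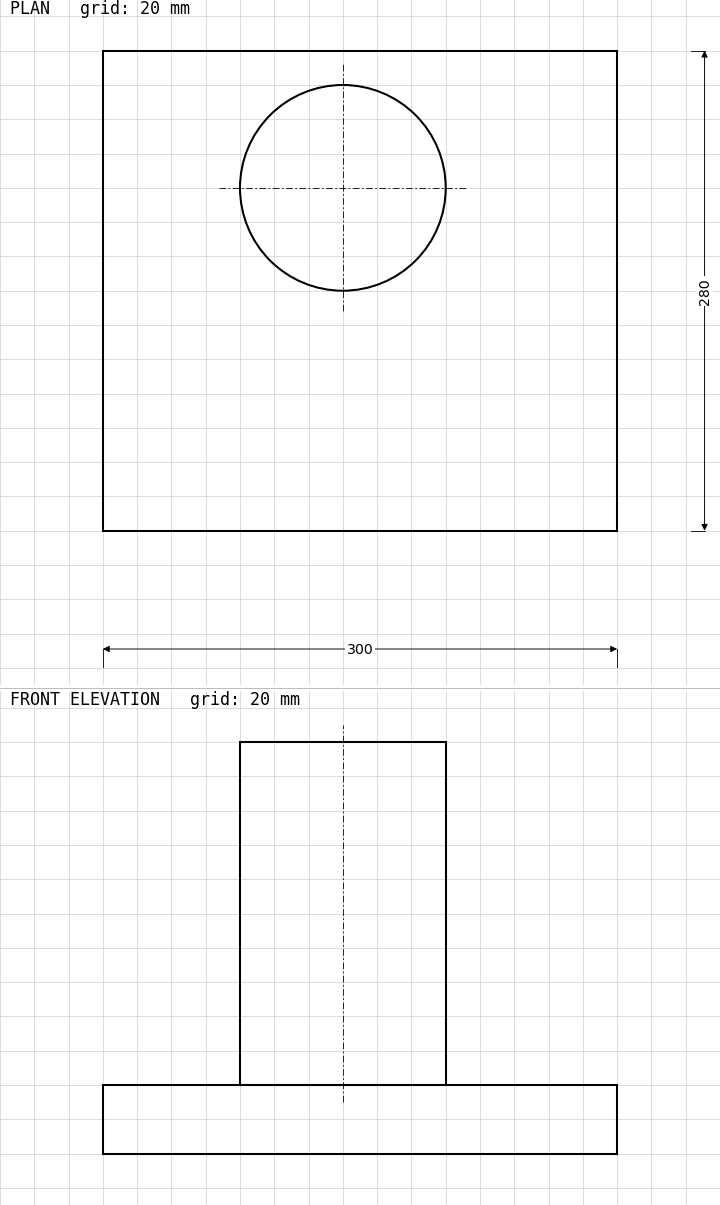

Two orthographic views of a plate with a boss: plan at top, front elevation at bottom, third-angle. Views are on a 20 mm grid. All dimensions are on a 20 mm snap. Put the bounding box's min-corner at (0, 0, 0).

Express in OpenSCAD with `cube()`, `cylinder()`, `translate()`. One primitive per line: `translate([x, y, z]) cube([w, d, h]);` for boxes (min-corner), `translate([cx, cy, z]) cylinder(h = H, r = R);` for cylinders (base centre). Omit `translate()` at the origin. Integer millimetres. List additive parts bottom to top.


cube([300, 280, 40]);
translate([140, 200, 40]) cylinder(h = 200, r = 60);
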